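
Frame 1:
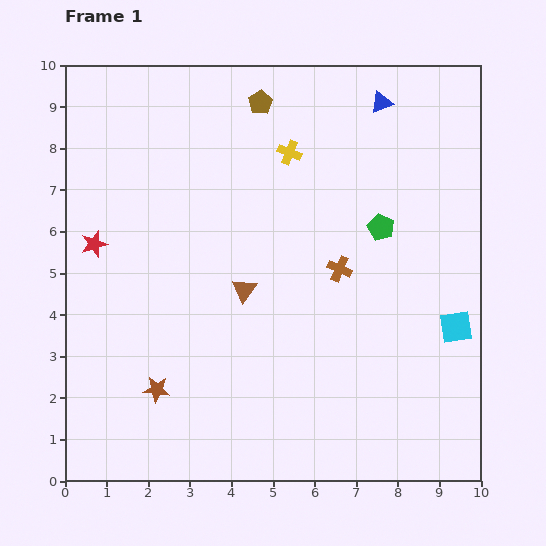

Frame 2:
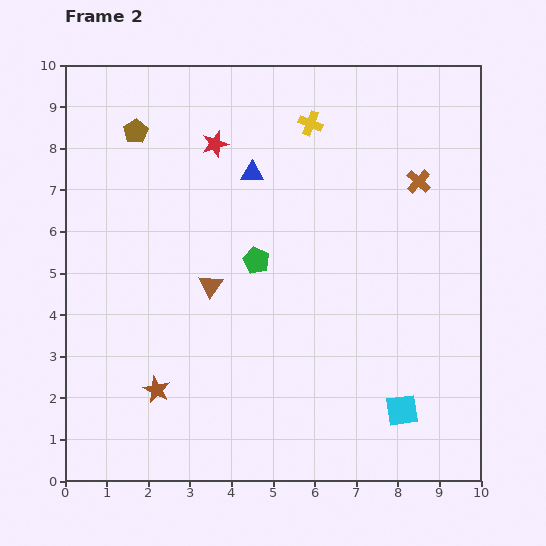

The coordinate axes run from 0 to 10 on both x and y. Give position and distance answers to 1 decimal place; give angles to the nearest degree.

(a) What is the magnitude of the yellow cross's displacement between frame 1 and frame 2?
0.9

The yellow cross moved from (5.4, 7.9) to (5.9, 8.6), a distance of √(0.5² + 0.7²) ≈ 0.9.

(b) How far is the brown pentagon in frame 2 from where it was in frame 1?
3.1

The brown pentagon moved from (4.7, 9.1) to (1.7, 8.4), a distance of √(3.0² + 0.7²) ≈ 3.1.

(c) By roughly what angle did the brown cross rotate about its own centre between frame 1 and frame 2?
18° clockwise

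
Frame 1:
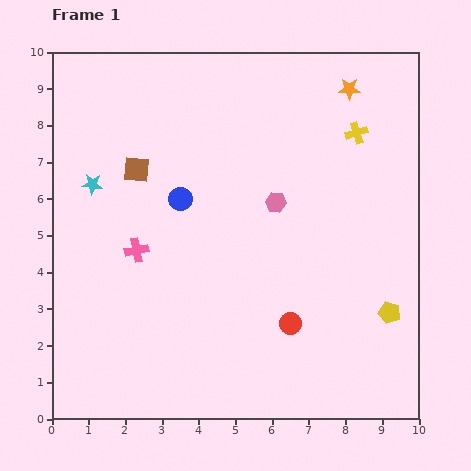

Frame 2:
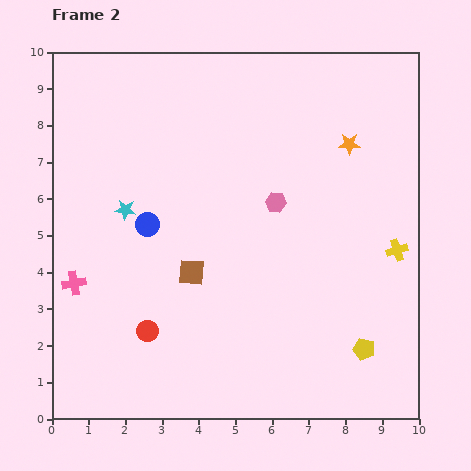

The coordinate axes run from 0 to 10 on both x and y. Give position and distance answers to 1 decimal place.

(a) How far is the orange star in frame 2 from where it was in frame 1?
1.5

The orange star moved from (8.1, 9.0) to (8.1, 7.5), a distance of √(0.0² + 1.5²) ≈ 1.5.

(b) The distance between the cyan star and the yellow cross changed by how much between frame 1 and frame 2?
+0.2

Distance in frame 1: 7.3. Distance in frame 2: 7.5.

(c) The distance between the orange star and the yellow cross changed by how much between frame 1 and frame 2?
+2.0

Distance in frame 1: 1.2. Distance in frame 2: 3.2.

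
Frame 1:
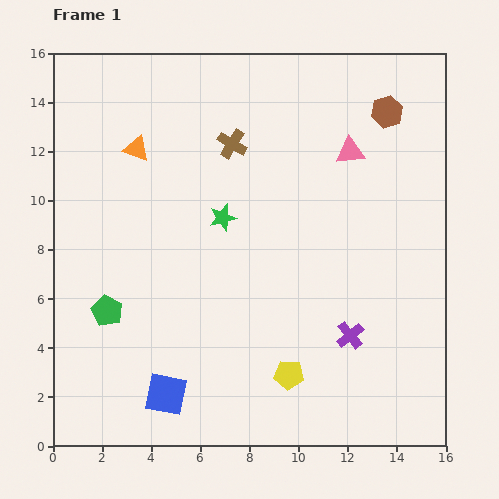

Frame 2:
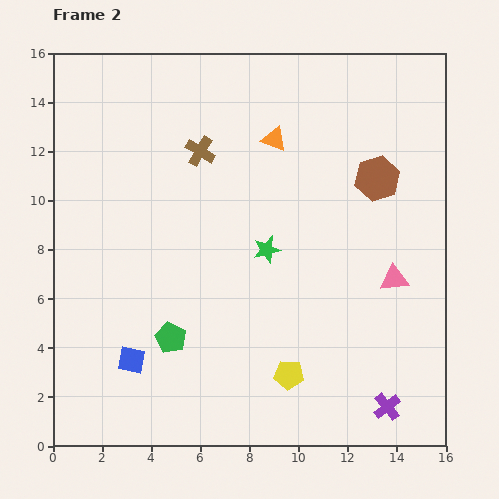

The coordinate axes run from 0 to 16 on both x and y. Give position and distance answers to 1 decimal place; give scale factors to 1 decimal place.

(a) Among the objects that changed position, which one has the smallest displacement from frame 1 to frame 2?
the brown cross

(moved 1.3)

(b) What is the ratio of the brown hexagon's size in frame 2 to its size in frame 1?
1.4×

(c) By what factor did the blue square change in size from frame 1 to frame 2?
0.6×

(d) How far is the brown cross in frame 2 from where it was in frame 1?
1.3

The brown cross moved from (7.3, 12.3) to (6.0, 12.0), a distance of √(1.3² + 0.3²) ≈ 1.3.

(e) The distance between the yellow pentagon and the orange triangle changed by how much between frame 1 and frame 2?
-1.5

Distance in frame 1: 11.1. Distance in frame 2: 9.6.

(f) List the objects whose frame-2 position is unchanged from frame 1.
the yellow pentagon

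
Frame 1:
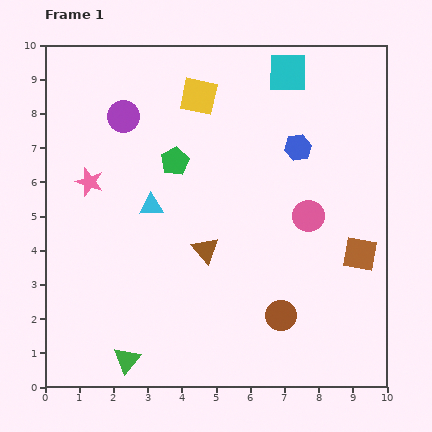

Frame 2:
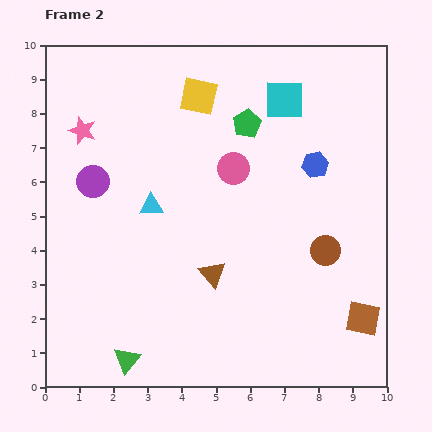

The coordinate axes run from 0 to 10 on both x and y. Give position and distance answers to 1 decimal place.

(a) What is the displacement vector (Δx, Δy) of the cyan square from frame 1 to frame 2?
(-0.1, -0.8)

The cyan square was at (7.1, 9.2) in frame 1 and (7.0, 8.4) in frame 2.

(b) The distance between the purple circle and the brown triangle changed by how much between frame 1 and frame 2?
-0.2

Distance in frame 1: 4.6. Distance in frame 2: 4.4.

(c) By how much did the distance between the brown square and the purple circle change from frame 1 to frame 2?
+0.9

Distance in frame 1: 8.0. Distance in frame 2: 8.9.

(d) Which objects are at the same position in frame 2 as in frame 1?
the cyan triangle, the green triangle, the yellow square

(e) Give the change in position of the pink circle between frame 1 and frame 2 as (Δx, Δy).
(-2.2, 1.4)

The pink circle was at (7.7, 5.0) in frame 1 and (5.5, 6.4) in frame 2.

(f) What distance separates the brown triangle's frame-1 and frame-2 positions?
0.7

The brown triangle moved from (4.7, 4.0) to (4.9, 3.3), a distance of √(0.2² + 0.7²) ≈ 0.7.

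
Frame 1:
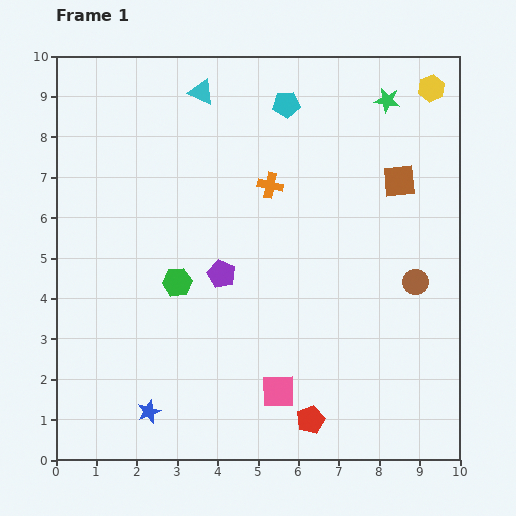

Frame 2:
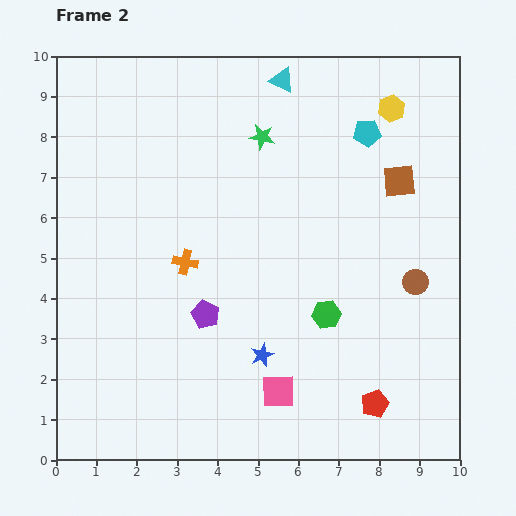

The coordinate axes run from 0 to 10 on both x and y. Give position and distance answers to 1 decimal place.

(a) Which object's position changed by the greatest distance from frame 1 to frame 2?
the green hexagon

(moved 3.8; next 3.2)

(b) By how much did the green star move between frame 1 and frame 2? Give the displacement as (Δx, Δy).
(-3.1, -0.9)

The green star was at (8.2, 8.9) in frame 1 and (5.1, 8.0) in frame 2.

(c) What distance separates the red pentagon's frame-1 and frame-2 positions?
1.6

The red pentagon moved from (6.3, 1.0) to (7.9, 1.4), a distance of √(1.6² + 0.4²) ≈ 1.6.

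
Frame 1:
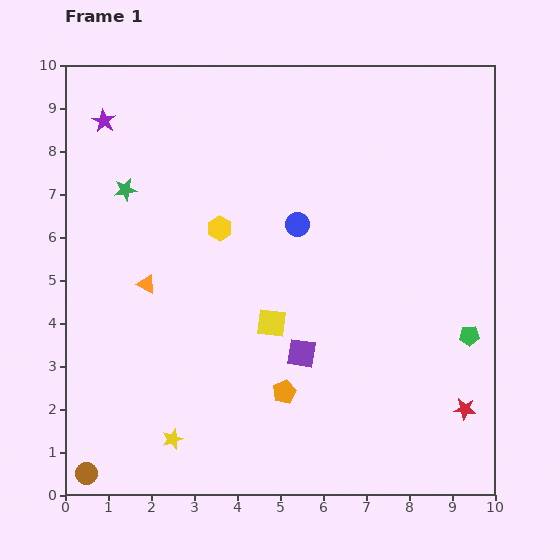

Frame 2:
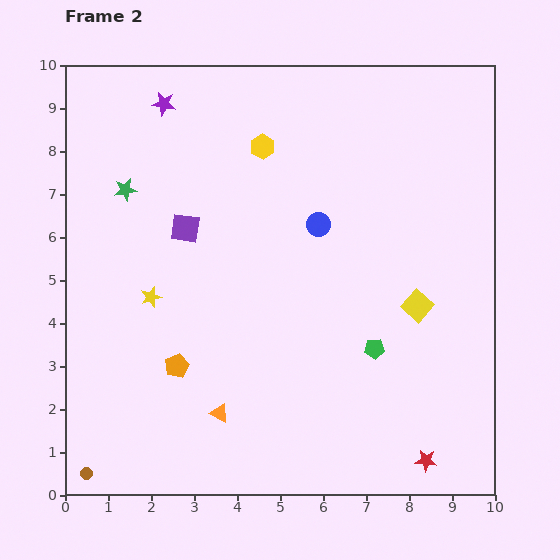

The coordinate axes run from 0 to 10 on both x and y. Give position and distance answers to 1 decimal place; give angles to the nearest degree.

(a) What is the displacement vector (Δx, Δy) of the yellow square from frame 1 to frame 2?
(3.4, 0.4)

The yellow square was at (4.8, 4.0) in frame 1 and (8.2, 4.4) in frame 2.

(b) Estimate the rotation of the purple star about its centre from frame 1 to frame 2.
20° counter-clockwise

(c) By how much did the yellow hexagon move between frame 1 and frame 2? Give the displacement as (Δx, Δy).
(1.0, 1.9)

The yellow hexagon was at (3.6, 6.2) in frame 1 and (4.6, 8.1) in frame 2.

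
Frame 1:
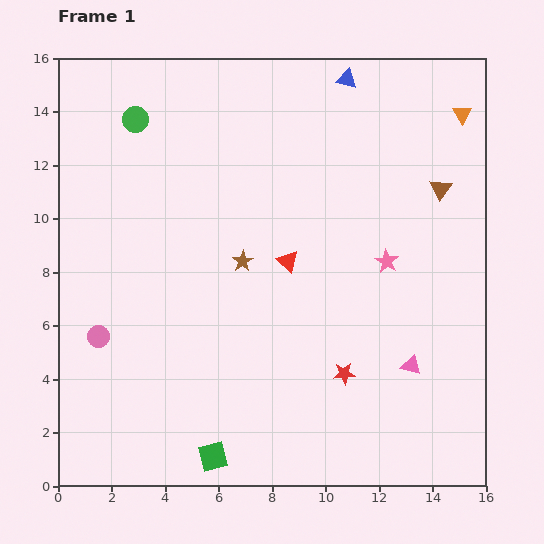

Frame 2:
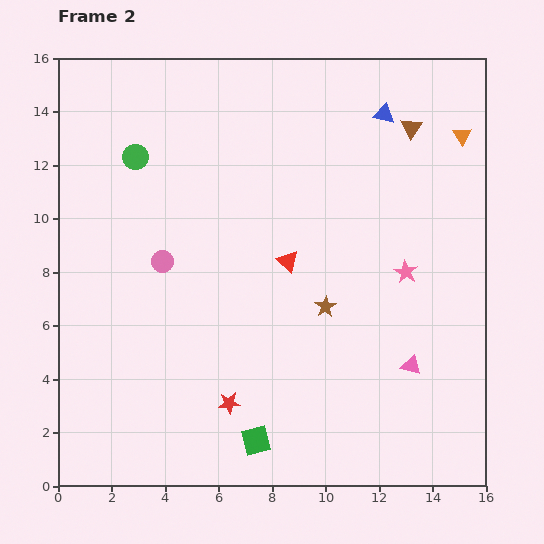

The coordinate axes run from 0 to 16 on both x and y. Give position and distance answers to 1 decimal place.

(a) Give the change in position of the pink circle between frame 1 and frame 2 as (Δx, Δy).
(2.4, 2.8)

The pink circle was at (1.5, 5.6) in frame 1 and (3.9, 8.4) in frame 2.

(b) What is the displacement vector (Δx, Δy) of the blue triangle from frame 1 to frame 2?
(1.4, -1.3)

The blue triangle was at (10.8, 15.2) in frame 1 and (12.2, 13.9) in frame 2.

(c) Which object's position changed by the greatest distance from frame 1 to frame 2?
the red star

(moved 4.4; next 3.7)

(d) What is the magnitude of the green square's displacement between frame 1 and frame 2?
1.7

The green square moved from (5.8, 1.1) to (7.4, 1.7), a distance of √(1.6² + 0.6²) ≈ 1.7.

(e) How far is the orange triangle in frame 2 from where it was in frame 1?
0.8

The orange triangle moved from (15.1, 13.9) to (15.1, 13.1), a distance of √(0.0² + 0.8²) ≈ 0.8.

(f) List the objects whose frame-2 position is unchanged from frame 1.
the pink triangle, the red triangle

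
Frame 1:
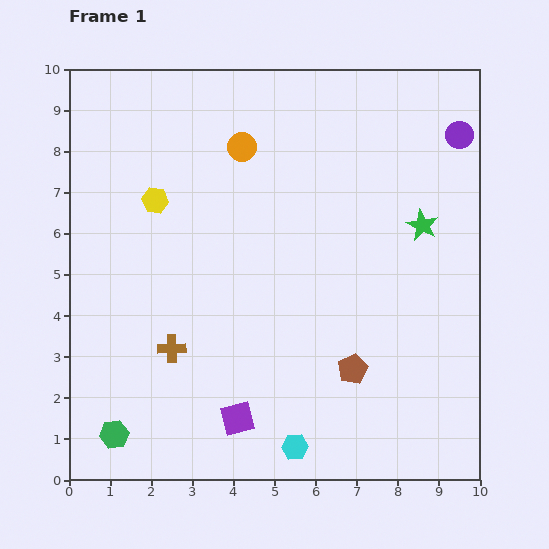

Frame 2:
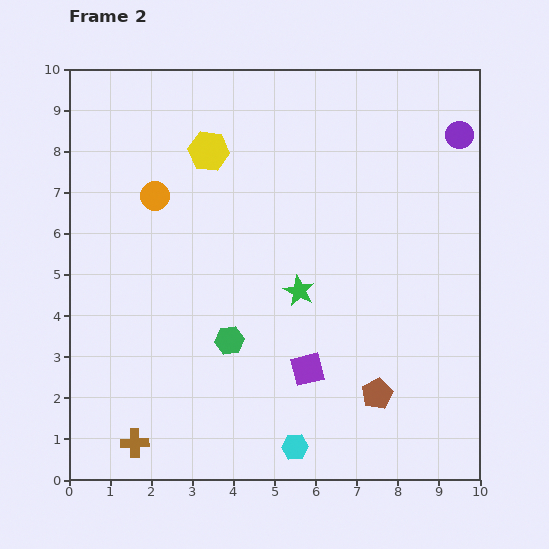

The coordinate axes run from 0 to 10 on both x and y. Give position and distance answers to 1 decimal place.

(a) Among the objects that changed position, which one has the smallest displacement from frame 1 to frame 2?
the brown pentagon

(moved 0.8)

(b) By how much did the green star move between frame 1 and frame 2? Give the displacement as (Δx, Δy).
(-3.0, -1.6)

The green star was at (8.6, 6.2) in frame 1 and (5.6, 4.6) in frame 2.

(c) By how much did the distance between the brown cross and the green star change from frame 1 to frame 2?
-1.4

Distance in frame 1: 6.8. Distance in frame 2: 5.4.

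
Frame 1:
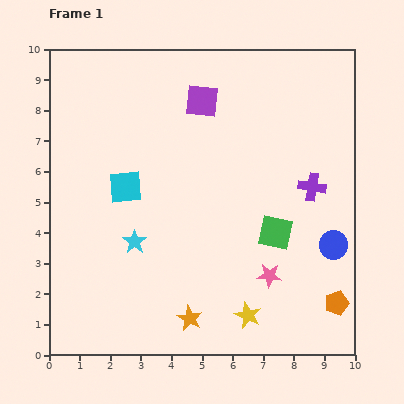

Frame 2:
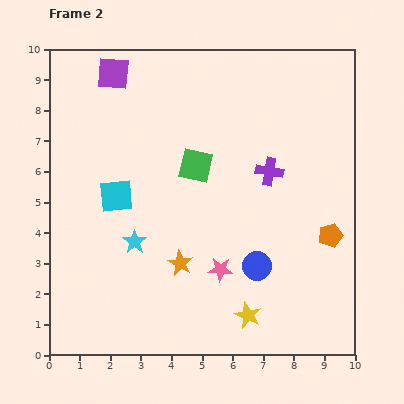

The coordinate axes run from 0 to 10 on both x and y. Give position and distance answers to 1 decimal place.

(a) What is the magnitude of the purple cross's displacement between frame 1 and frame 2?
1.5

The purple cross moved from (8.6, 5.5) to (7.2, 6.0), a distance of √(1.4² + 0.5²) ≈ 1.5.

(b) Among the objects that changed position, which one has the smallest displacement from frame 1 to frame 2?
the cyan square

(moved 0.4)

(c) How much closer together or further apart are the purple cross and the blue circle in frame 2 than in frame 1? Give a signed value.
+1.1

Distance in frame 1: 2.0. Distance in frame 2: 3.1.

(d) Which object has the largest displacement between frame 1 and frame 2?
the green square

(moved 3.4; next 3.0)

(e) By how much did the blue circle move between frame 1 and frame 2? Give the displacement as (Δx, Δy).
(-2.5, -0.7)

The blue circle was at (9.3, 3.6) in frame 1 and (6.8, 2.9) in frame 2.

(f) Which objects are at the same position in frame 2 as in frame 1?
the cyan star, the yellow star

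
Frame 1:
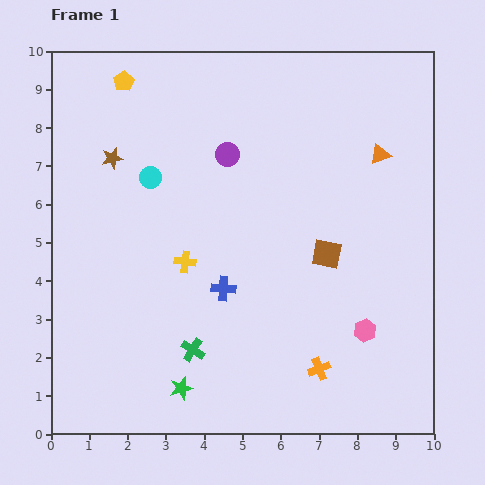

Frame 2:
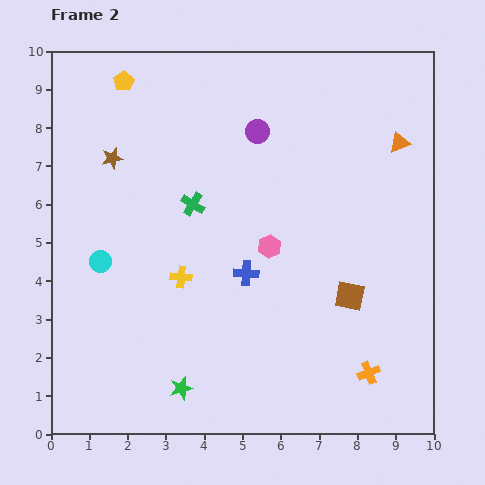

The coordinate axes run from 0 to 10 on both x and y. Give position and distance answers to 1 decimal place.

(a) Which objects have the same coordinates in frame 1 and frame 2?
the brown star, the green star, the yellow pentagon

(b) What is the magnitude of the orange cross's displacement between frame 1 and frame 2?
1.3

The orange cross moved from (7.0, 1.7) to (8.3, 1.6), a distance of √(1.3² + 0.1²) ≈ 1.3.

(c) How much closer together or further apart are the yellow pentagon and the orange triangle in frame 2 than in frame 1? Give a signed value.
+0.4

Distance in frame 1: 7.0. Distance in frame 2: 7.4.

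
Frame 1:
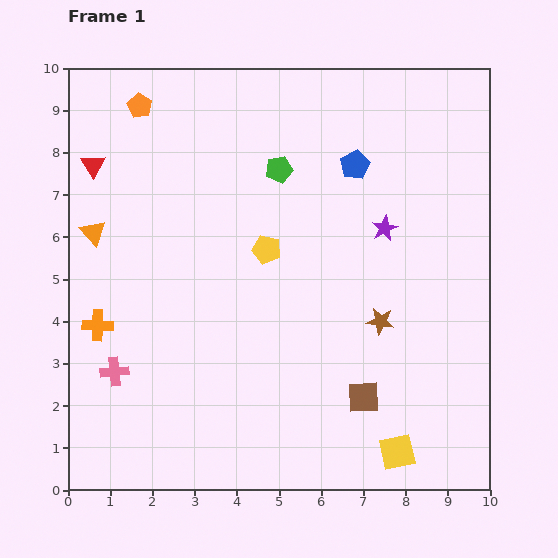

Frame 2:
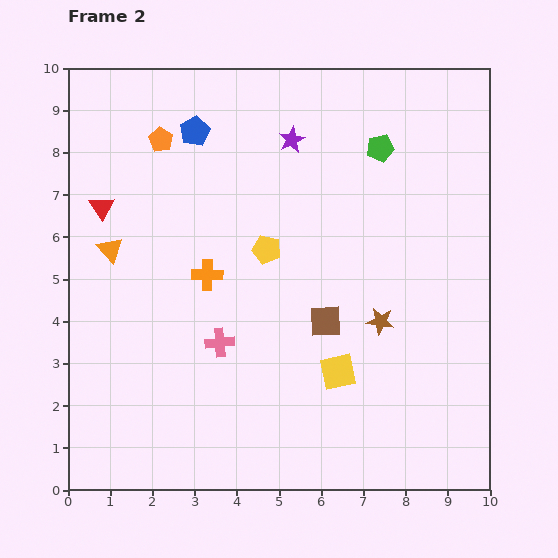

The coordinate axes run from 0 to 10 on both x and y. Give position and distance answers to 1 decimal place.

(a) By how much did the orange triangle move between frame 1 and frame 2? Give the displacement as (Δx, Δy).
(0.4, -0.4)

The orange triangle was at (0.6, 6.1) in frame 1 and (1.0, 5.7) in frame 2.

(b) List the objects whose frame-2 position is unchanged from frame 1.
the brown star, the yellow pentagon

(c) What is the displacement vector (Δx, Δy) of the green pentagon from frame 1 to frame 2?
(2.4, 0.5)

The green pentagon was at (5.0, 7.6) in frame 1 and (7.4, 8.1) in frame 2.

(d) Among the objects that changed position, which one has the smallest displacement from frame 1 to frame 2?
the orange triangle

(moved 0.6)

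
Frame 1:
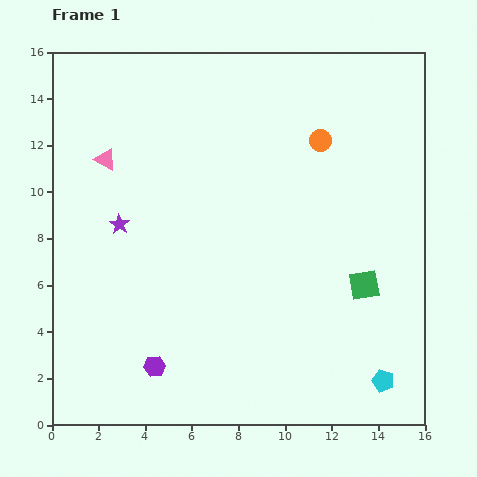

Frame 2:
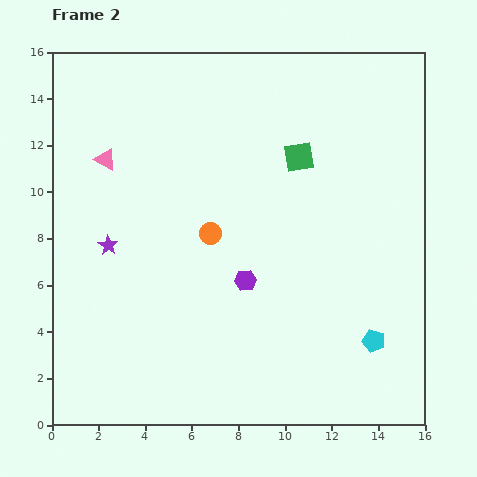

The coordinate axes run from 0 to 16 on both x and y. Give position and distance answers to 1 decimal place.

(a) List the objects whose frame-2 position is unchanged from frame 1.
the pink triangle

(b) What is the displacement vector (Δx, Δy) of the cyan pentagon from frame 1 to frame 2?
(-0.4, 1.7)

The cyan pentagon was at (14.2, 1.9) in frame 1 and (13.8, 3.6) in frame 2.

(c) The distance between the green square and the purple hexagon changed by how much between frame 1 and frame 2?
-3.9

Distance in frame 1: 9.7. Distance in frame 2: 5.8.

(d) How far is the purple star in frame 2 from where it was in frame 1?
1.0

The purple star moved from (2.9, 8.6) to (2.4, 7.7), a distance of √(0.5² + 0.9²) ≈ 1.0.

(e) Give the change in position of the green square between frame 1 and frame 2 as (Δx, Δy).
(-2.8, 5.5)

The green square was at (13.4, 6.0) in frame 1 and (10.6, 11.5) in frame 2.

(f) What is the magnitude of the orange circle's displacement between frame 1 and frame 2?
6.2

The orange circle moved from (11.5, 12.2) to (6.8, 8.2), a distance of √(4.7² + 4.0²) ≈ 6.2.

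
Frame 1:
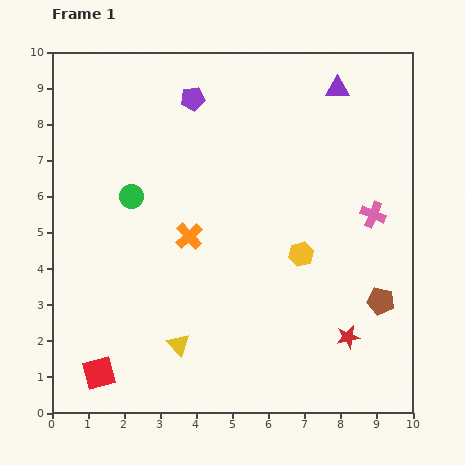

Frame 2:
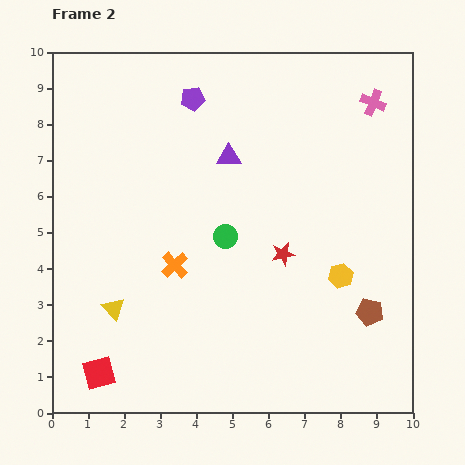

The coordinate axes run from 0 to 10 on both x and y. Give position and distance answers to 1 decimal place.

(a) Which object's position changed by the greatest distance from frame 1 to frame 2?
the purple triangle

(moved 3.6; next 3.1)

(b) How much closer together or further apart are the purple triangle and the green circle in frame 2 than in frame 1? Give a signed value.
-4.2

Distance in frame 1: 6.4. Distance in frame 2: 2.2.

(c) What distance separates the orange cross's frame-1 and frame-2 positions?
0.9

The orange cross moved from (3.8, 4.9) to (3.4, 4.1), a distance of √(0.4² + 0.8²) ≈ 0.9.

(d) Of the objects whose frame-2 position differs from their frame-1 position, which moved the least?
the brown pentagon

(moved 0.4)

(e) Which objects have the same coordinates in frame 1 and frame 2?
the purple pentagon, the red square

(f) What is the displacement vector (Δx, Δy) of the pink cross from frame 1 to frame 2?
(0.0, 3.1)

The pink cross was at (8.9, 5.5) in frame 1 and (8.9, 8.6) in frame 2.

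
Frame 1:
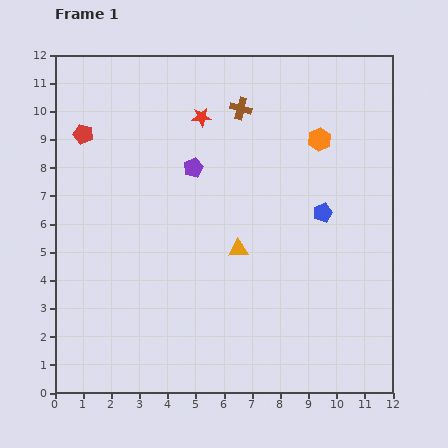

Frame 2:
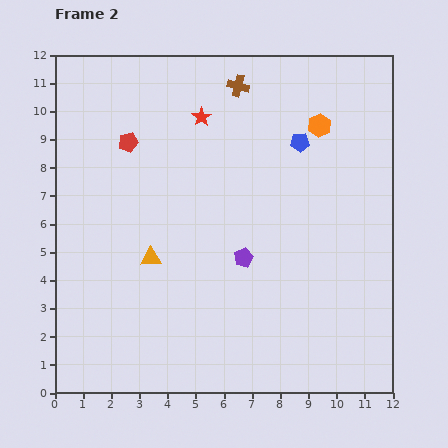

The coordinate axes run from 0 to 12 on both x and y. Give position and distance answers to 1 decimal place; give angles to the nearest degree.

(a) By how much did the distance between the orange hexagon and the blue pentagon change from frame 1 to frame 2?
-1.7

Distance in frame 1: 2.6. Distance in frame 2: 0.9.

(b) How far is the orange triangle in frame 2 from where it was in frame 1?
3.1

The orange triangle moved from (6.5, 5.1) to (3.4, 4.8), a distance of √(3.1² + 0.3²) ≈ 3.1.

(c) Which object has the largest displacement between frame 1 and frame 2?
the purple pentagon

(moved 3.7; next 3.1)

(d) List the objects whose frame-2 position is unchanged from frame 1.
the red star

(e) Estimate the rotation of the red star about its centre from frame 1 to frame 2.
30° counter-clockwise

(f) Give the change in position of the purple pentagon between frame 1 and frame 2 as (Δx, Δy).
(1.8, -3.2)

The purple pentagon was at (4.9, 8.0) in frame 1 and (6.7, 4.8) in frame 2.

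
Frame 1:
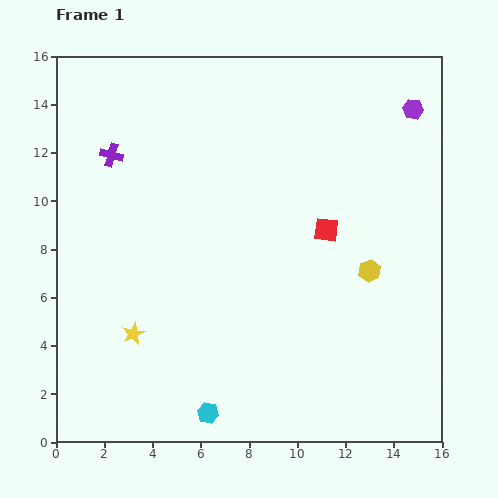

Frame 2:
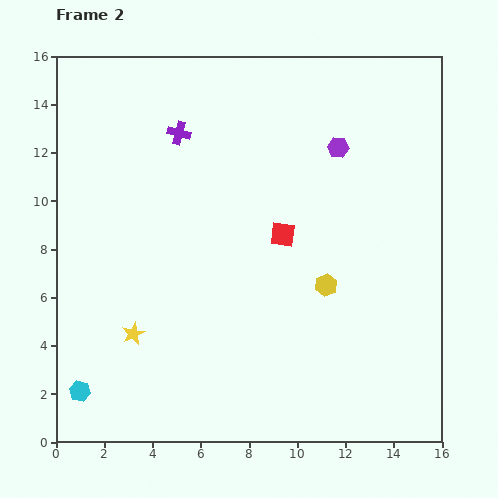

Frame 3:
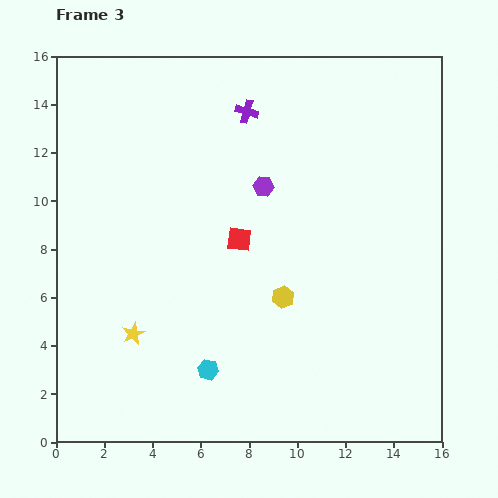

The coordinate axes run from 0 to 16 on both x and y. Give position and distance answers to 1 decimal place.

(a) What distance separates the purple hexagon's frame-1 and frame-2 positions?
3.5

The purple hexagon moved from (14.8, 13.8) to (11.7, 12.2), a distance of √(3.1² + 1.6²) ≈ 3.5.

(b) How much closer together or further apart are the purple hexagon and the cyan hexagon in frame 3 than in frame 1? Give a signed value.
-7.3

Distance in frame 1: 15.2. Distance in frame 3: 7.9.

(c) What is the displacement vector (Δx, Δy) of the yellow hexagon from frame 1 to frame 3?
(-3.6, -1.1)

The yellow hexagon was at (13.0, 7.1) in frame 1 and (9.4, 6.0) in frame 3.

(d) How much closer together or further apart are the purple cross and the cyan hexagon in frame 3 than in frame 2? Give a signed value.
-0.7

Distance in frame 2: 11.5. Distance in frame 3: 10.8.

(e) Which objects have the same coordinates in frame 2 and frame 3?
the yellow star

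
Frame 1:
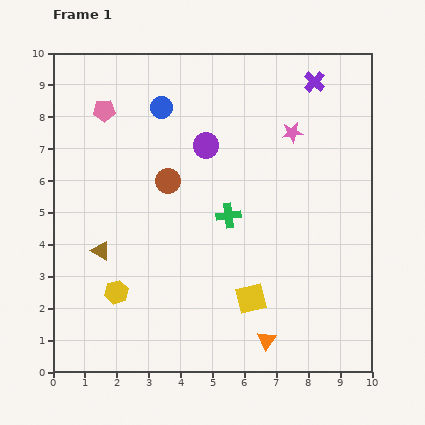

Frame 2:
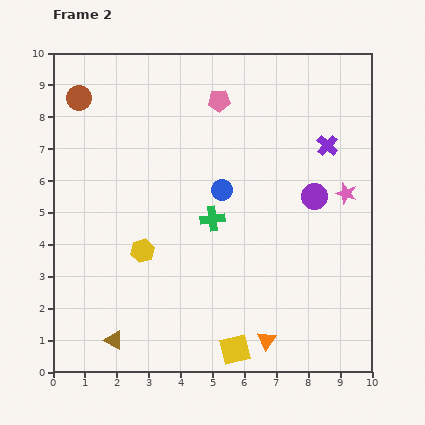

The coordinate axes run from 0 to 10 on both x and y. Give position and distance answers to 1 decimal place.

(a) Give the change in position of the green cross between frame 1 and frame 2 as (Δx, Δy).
(-0.5, -0.1)

The green cross was at (5.5, 4.9) in frame 1 and (5.0, 4.8) in frame 2.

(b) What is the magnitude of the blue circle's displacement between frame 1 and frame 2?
3.2

The blue circle moved from (3.4, 8.3) to (5.3, 5.7), a distance of √(1.9² + 2.6²) ≈ 3.2.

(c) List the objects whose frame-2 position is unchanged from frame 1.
the orange triangle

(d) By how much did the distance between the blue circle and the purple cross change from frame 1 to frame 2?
-1.3

Distance in frame 1: 4.9. Distance in frame 2: 3.6.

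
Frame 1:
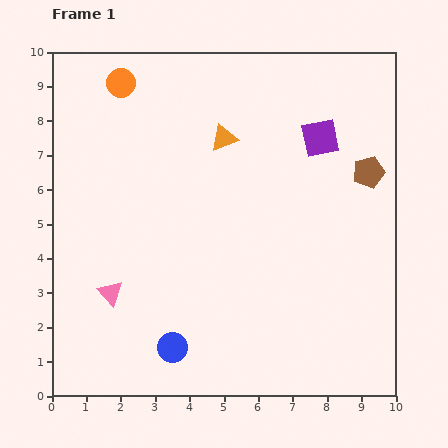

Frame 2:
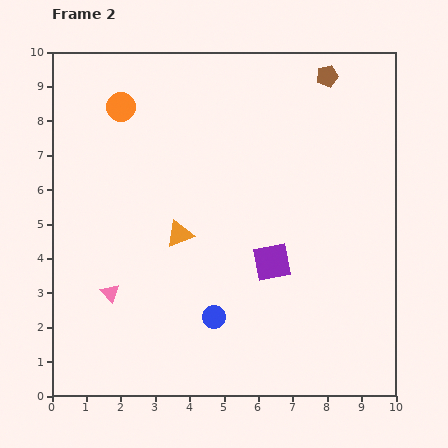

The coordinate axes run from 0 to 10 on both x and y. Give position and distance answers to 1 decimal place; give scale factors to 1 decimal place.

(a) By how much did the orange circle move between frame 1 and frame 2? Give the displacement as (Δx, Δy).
(0.0, -0.7)

The orange circle was at (2.0, 9.1) in frame 1 and (2.0, 8.4) in frame 2.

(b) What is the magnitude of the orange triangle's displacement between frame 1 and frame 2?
3.1

The orange triangle moved from (5.0, 7.5) to (3.7, 4.7), a distance of √(1.3² + 2.8²) ≈ 3.1.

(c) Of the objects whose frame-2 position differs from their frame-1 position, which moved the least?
the orange circle

(moved 0.7)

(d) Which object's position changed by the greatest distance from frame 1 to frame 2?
the purple square

(moved 3.9; next 3.1)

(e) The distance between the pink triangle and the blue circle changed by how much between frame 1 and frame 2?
+0.7

Distance in frame 1: 2.4. Distance in frame 2: 3.1.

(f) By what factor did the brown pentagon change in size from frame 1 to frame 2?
0.7×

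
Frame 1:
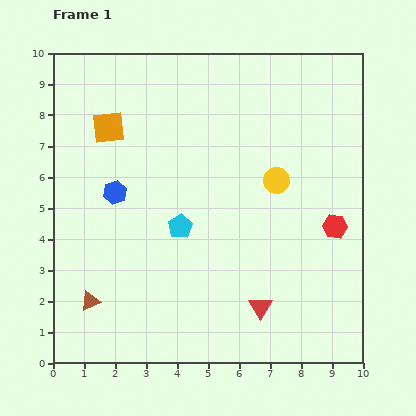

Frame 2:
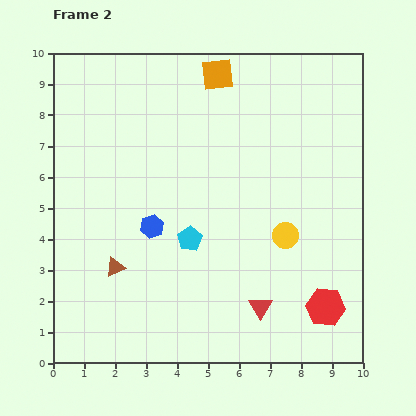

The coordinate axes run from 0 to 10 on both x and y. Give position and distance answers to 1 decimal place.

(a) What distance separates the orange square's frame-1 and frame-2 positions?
3.9

The orange square moved from (1.8, 7.6) to (5.3, 9.3), a distance of √(3.5² + 1.7²) ≈ 3.9.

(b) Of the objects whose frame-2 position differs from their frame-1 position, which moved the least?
the cyan pentagon

(moved 0.5)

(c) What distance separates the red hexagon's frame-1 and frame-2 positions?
2.6

The red hexagon moved from (9.1, 4.4) to (8.8, 1.8), a distance of √(0.3² + 2.6²) ≈ 2.6.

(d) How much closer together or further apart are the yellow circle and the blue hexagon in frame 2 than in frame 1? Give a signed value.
-0.9

Distance in frame 1: 5.2. Distance in frame 2: 4.3.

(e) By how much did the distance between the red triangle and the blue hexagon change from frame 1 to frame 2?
-1.6

Distance in frame 1: 6.0. Distance in frame 2: 4.4.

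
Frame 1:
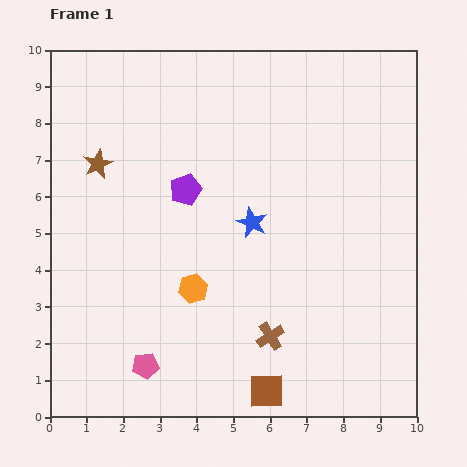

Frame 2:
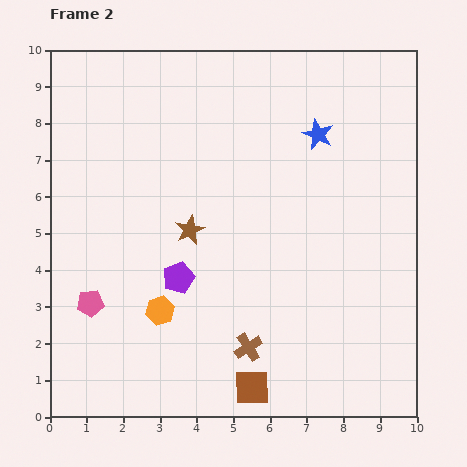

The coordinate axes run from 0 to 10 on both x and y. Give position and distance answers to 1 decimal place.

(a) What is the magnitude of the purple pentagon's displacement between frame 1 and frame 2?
2.4

The purple pentagon moved from (3.7, 6.2) to (3.5, 3.8), a distance of √(0.2² + 2.4²) ≈ 2.4.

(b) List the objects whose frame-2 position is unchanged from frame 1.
none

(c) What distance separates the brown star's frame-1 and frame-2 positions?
3.1

The brown star moved from (1.3, 6.9) to (3.8, 5.1), a distance of √(2.5² + 1.8²) ≈ 3.1.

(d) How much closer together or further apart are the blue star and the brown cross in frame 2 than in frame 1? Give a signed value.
+3.0

Distance in frame 1: 3.1. Distance in frame 2: 6.1.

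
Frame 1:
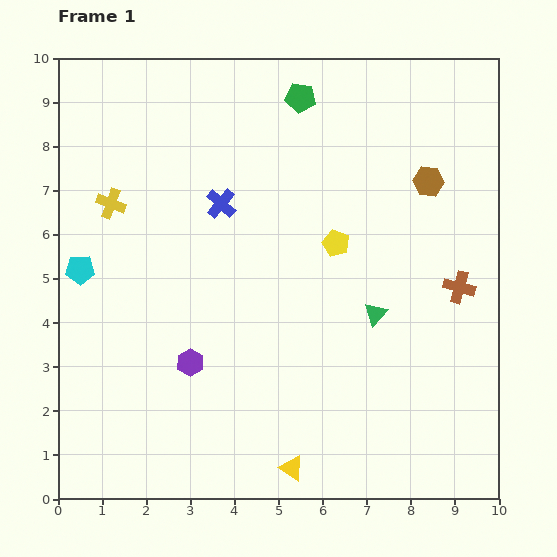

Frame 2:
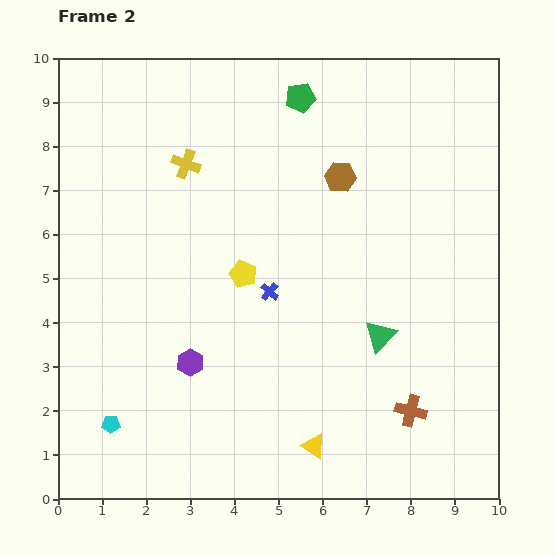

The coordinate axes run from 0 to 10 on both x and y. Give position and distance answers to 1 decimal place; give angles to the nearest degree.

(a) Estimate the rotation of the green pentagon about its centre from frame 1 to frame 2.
18° counter-clockwise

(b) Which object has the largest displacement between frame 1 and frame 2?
the cyan pentagon

(moved 3.6; next 3.0)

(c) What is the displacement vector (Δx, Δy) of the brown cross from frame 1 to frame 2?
(-1.1, -2.8)

The brown cross was at (9.1, 4.8) in frame 1 and (8.0, 2.0) in frame 2.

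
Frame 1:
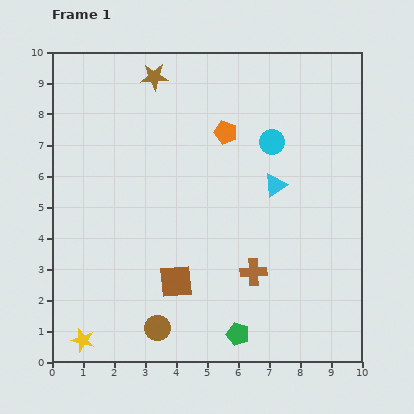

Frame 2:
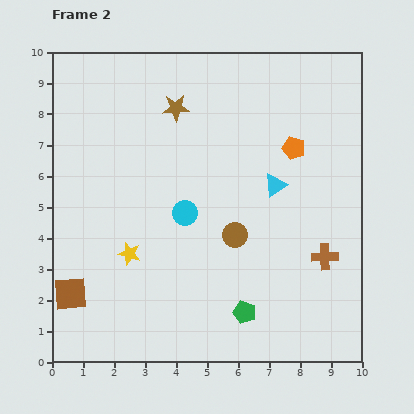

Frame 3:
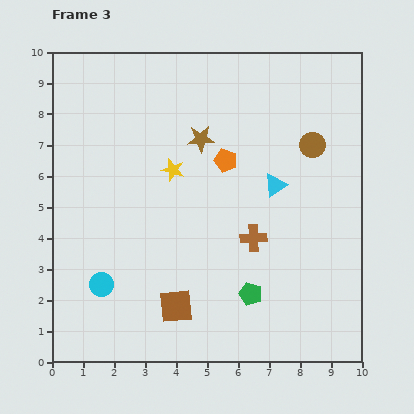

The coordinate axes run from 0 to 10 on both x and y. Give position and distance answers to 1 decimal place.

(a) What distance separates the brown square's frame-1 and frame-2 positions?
3.4

The brown square moved from (4.0, 2.6) to (0.6, 2.2), a distance of √(3.4² + 0.4²) ≈ 3.4.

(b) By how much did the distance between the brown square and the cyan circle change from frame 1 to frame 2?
-1.0

Distance in frame 1: 5.5. Distance in frame 2: 4.5.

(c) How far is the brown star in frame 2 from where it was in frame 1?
1.2

The brown star moved from (3.3, 9.2) to (4.0, 8.2), a distance of √(0.7² + 1.0²) ≈ 1.2.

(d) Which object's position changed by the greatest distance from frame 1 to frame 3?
the brown circle

(moved 7.7; next 7.2)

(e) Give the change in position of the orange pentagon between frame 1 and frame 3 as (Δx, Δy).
(0.0, -0.9)

The orange pentagon was at (5.6, 7.4) in frame 1 and (5.6, 6.5) in frame 3.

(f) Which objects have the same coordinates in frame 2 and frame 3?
the cyan triangle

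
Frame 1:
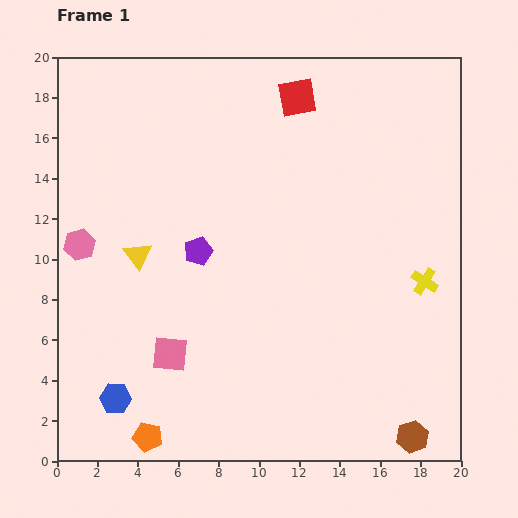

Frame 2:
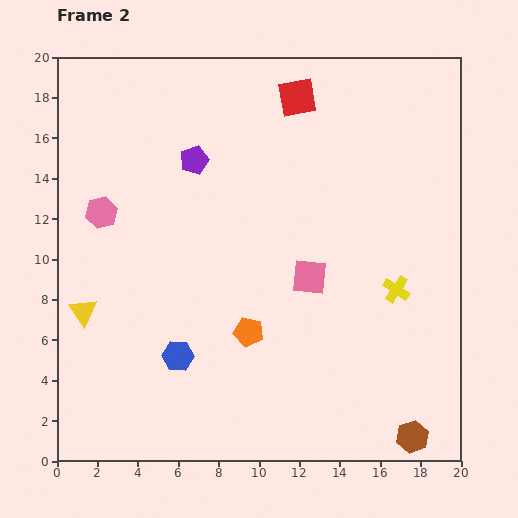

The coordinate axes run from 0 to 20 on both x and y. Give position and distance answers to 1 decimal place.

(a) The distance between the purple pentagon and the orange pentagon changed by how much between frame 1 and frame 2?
-0.6

Distance in frame 1: 9.5. Distance in frame 2: 8.9.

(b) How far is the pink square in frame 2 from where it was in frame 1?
7.9

The pink square moved from (5.6, 5.3) to (12.5, 9.1), a distance of √(6.9² + 3.8²) ≈ 7.9.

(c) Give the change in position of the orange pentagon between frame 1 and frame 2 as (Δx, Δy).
(5.0, 5.2)

The orange pentagon was at (4.5, 1.2) in frame 1 and (9.5, 6.4) in frame 2.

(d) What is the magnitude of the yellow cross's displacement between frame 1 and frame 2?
1.5

The yellow cross moved from (18.2, 8.9) to (16.8, 8.5), a distance of √(1.4² + 0.4²) ≈ 1.5.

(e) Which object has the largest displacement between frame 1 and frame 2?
the pink square

(moved 7.9; next 7.2)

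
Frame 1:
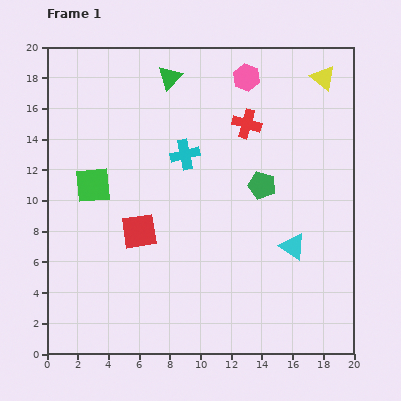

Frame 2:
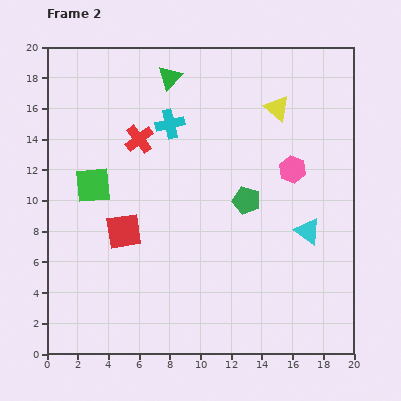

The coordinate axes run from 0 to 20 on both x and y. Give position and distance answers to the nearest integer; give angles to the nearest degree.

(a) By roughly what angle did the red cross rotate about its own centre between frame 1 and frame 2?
37° clockwise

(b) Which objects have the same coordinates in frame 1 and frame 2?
the green triangle, the green square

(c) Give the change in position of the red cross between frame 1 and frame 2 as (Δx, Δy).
(-7, -1)

The red cross was at (13, 15) in frame 1 and (6, 14) in frame 2.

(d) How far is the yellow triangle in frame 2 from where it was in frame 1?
4

The yellow triangle moved from (18, 18) to (15, 16), a distance of √(3² + 2²) ≈ 4.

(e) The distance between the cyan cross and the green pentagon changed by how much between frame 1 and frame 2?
+2

Distance in frame 1: 5. Distance in frame 2: 7.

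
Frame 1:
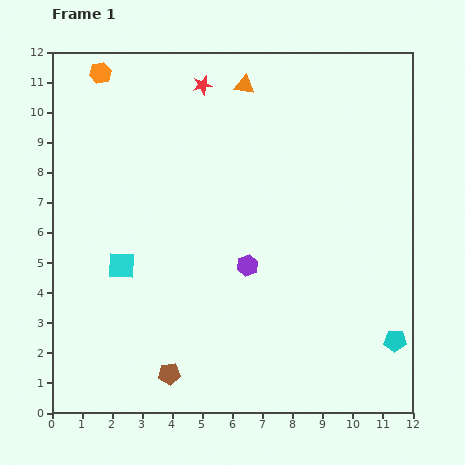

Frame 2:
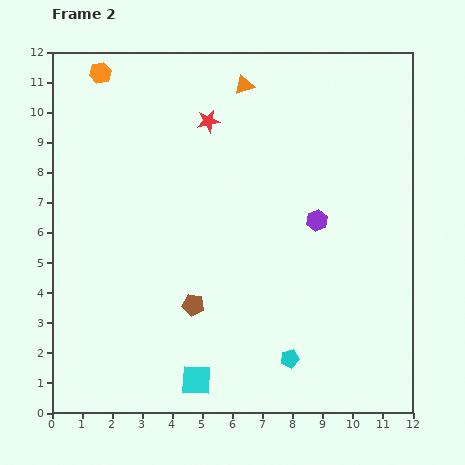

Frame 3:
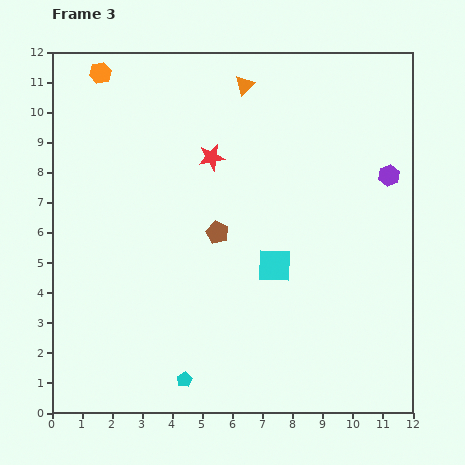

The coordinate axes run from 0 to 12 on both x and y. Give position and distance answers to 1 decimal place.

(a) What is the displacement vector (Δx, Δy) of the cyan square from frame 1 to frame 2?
(2.5, -3.8)

The cyan square was at (2.3, 4.9) in frame 1 and (4.8, 1.1) in frame 2.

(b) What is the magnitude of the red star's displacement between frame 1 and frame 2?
1.2

The red star moved from (5.0, 10.9) to (5.2, 9.7), a distance of √(0.2² + 1.2²) ≈ 1.2.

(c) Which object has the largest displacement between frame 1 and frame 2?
the cyan square

(moved 4.5; next 3.6)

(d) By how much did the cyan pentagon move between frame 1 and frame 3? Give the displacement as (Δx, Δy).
(-7.0, -1.3)

The cyan pentagon was at (11.4, 2.4) in frame 1 and (4.4, 1.1) in frame 3.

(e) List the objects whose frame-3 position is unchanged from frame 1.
the orange triangle, the orange hexagon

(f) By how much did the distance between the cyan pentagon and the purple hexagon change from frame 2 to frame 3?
+4.9

Distance in frame 2: 4.7. Distance in frame 3: 9.6.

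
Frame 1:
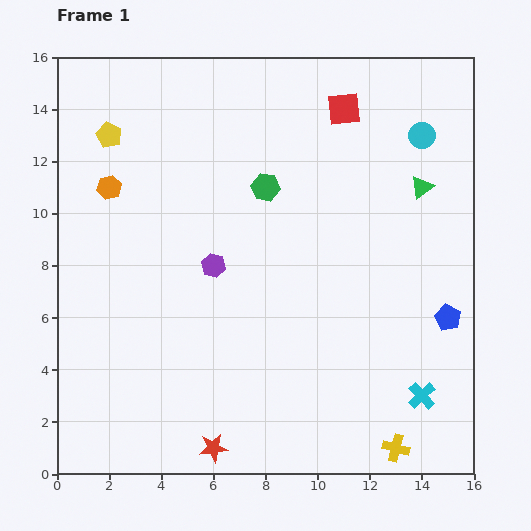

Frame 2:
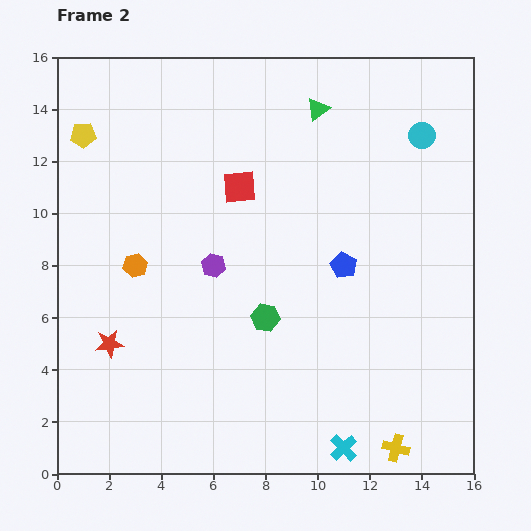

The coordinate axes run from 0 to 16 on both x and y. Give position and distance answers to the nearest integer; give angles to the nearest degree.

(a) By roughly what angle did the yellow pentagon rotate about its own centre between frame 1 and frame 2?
28° counter-clockwise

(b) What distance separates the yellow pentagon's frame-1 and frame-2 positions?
1

The yellow pentagon moved from (2, 13) to (1, 13), a distance of √(1² + 0²) ≈ 1.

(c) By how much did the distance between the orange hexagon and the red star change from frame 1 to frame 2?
-8

Distance in frame 1: 11. Distance in frame 2: 3.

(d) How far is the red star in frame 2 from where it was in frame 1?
6

The red star moved from (6, 1) to (2, 5), a distance of √(4² + 4²) ≈ 6.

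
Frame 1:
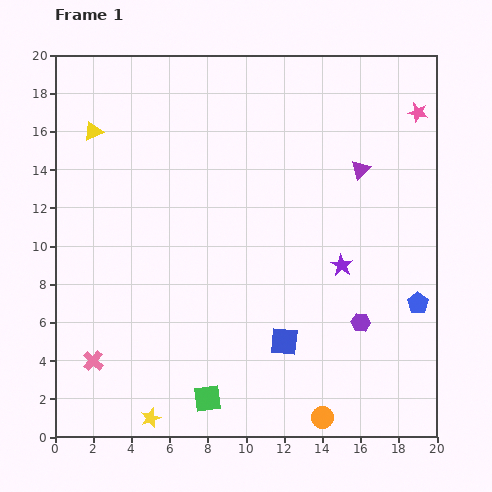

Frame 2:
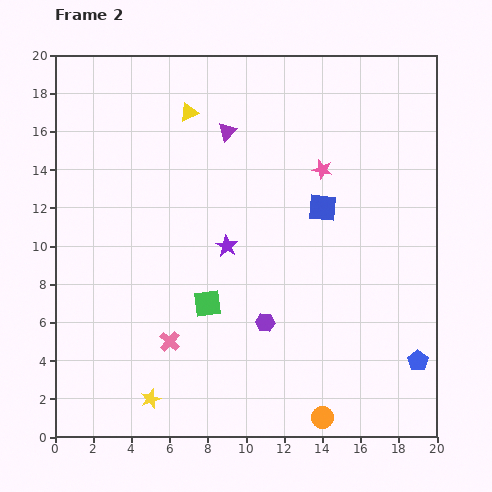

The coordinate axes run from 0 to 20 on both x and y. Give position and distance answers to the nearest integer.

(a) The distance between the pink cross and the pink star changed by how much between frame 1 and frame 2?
-9

Distance in frame 1: 21. Distance in frame 2: 12.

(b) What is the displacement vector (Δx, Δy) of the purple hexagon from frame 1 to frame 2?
(-5, 0)

The purple hexagon was at (16, 6) in frame 1 and (11, 6) in frame 2.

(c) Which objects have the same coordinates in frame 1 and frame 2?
the orange circle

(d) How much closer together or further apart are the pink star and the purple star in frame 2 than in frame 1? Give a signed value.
-3

Distance in frame 1: 9. Distance in frame 2: 6.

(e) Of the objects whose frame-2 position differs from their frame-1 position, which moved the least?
the yellow star

(moved 1)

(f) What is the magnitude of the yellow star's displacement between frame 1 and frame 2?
1

The yellow star moved from (5, 1) to (5, 2), a distance of √(0² + 1²) ≈ 1.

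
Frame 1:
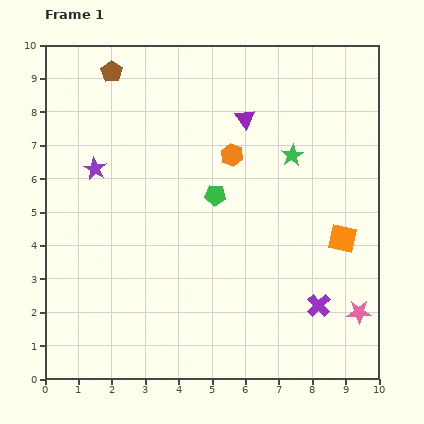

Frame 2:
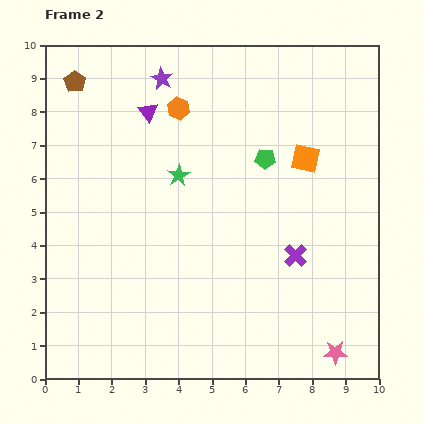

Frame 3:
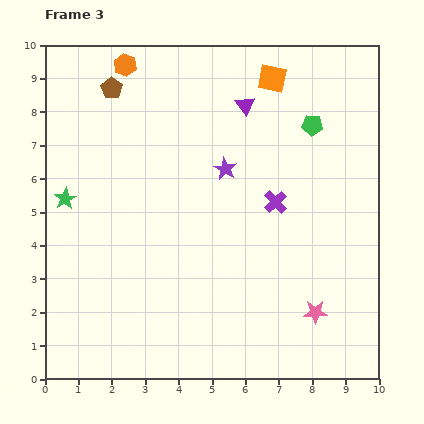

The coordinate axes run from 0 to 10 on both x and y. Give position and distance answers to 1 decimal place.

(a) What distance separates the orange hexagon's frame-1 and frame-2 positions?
2.1

The orange hexagon moved from (5.6, 6.7) to (4.0, 8.1), a distance of √(1.6² + 1.4²) ≈ 2.1.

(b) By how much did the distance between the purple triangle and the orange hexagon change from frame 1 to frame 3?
+2.6

Distance in frame 1: 1.2. Distance in frame 3: 3.8.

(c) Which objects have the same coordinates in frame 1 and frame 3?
none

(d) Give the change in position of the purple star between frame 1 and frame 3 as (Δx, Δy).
(3.9, 0.0)

The purple star was at (1.5, 6.3) in frame 1 and (5.4, 6.3) in frame 3.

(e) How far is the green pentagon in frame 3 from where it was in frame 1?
3.6

The green pentagon moved from (5.1, 5.5) to (8.0, 7.6), a distance of √(2.9² + 2.1²) ≈ 3.6.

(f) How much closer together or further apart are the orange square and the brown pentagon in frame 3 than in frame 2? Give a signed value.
-2.5

Distance in frame 2: 7.3. Distance in frame 3: 4.8.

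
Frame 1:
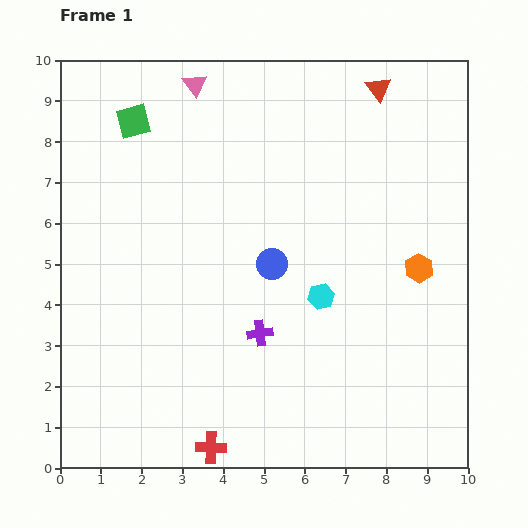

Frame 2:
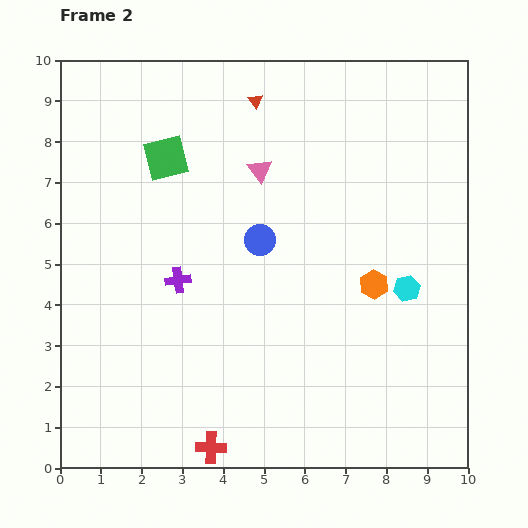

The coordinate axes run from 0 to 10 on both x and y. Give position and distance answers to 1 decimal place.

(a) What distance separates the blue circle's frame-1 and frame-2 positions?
0.7

The blue circle moved from (5.2, 5.0) to (4.9, 5.6), a distance of √(0.3² + 0.6²) ≈ 0.7.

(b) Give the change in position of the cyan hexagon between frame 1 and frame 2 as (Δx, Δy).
(2.1, 0.2)

The cyan hexagon was at (6.4, 4.2) in frame 1 and (8.5, 4.4) in frame 2.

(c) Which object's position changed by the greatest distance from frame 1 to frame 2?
the red triangle

(moved 3.0; next 2.6)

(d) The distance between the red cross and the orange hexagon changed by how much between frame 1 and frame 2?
-1.0

Distance in frame 1: 6.7. Distance in frame 2: 5.7.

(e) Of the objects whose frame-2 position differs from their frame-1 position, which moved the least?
the blue circle

(moved 0.7)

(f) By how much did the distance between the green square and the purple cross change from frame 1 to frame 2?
-3.1

Distance in frame 1: 6.1. Distance in frame 2: 3.0.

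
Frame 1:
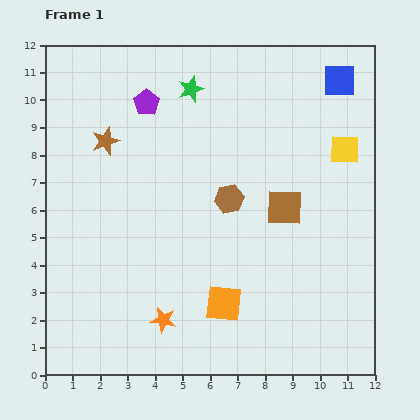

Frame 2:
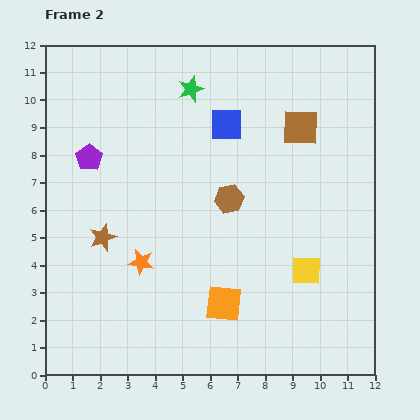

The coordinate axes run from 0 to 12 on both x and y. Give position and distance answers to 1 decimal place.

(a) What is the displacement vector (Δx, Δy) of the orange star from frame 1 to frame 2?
(-0.8, 2.1)

The orange star was at (4.3, 2.0) in frame 1 and (3.5, 4.1) in frame 2.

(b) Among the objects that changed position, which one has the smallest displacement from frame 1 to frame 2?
the orange star

(moved 2.2)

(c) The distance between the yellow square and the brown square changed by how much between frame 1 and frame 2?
+2.2

Distance in frame 1: 3.0. Distance in frame 2: 5.2.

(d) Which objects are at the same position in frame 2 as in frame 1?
the brown hexagon, the green star, the orange square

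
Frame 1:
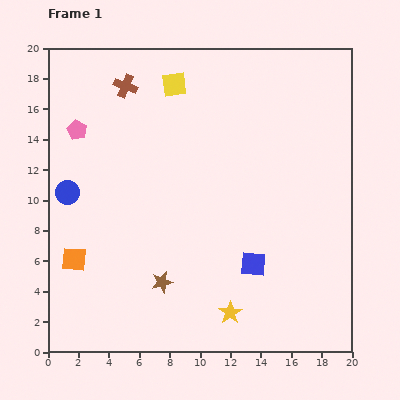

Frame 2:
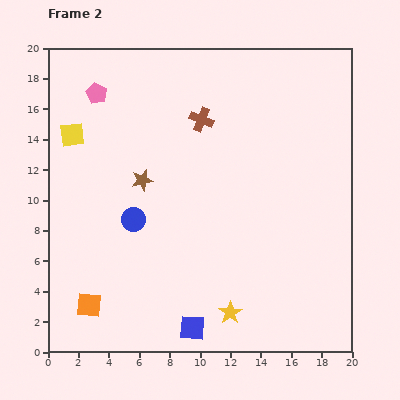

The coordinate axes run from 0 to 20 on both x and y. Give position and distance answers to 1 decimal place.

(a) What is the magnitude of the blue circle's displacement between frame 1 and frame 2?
4.7

The blue circle moved from (1.3, 10.5) to (5.6, 8.7), a distance of √(4.3² + 1.8²) ≈ 4.7.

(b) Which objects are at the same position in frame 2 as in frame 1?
the yellow star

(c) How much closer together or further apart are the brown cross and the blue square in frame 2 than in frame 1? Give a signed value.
-0.7

Distance in frame 1: 14.4. Distance in frame 2: 13.7.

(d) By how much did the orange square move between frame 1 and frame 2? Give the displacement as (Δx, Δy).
(1.0, -3.0)

The orange square was at (1.7, 6.1) in frame 1 and (2.7, 3.1) in frame 2.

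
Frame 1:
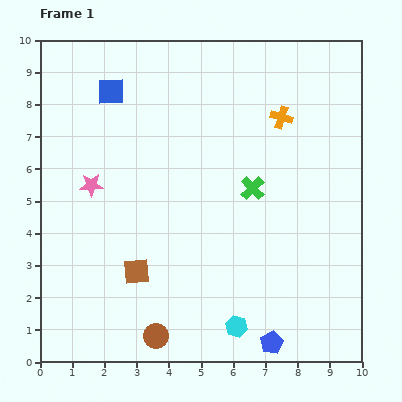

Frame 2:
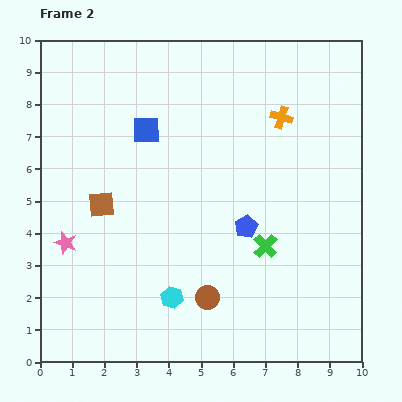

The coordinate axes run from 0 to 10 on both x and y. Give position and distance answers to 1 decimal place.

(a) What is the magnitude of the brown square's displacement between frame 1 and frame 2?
2.4

The brown square moved from (3.0, 2.8) to (1.9, 4.9), a distance of √(1.1² + 2.1²) ≈ 2.4.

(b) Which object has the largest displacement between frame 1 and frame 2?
the blue pentagon

(moved 3.7; next 2.4)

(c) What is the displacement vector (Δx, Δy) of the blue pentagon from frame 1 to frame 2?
(-0.8, 3.6)

The blue pentagon was at (7.2, 0.6) in frame 1 and (6.4, 4.2) in frame 2.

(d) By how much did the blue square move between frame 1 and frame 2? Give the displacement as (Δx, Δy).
(1.1, -1.2)

The blue square was at (2.2, 8.4) in frame 1 and (3.3, 7.2) in frame 2.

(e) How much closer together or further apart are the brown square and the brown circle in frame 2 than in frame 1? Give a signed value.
+2.3

Distance in frame 1: 2.1. Distance in frame 2: 4.4.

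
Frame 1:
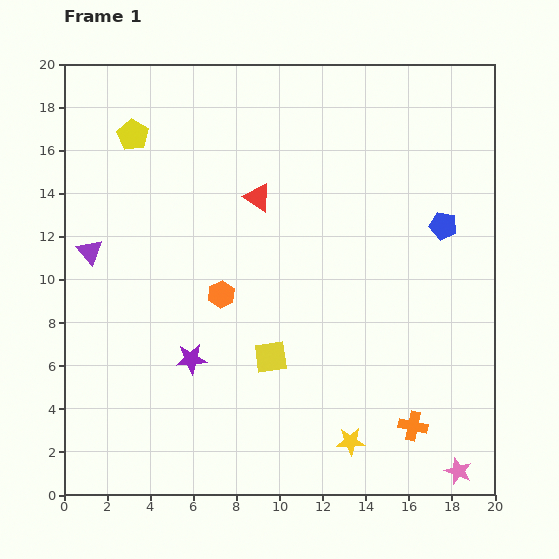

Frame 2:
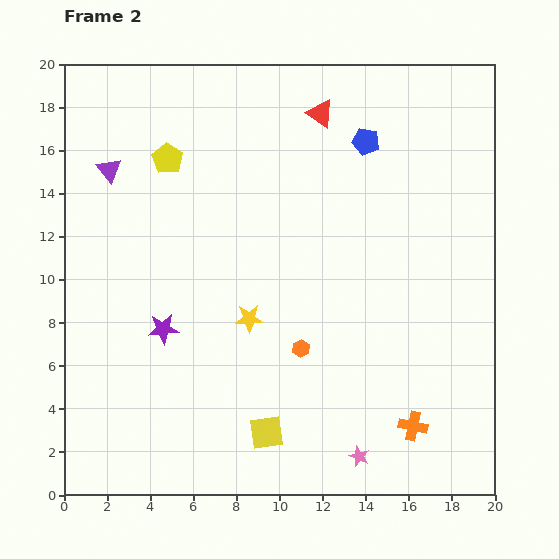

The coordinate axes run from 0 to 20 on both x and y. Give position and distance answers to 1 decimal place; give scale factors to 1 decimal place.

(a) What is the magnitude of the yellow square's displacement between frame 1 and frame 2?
3.5

The yellow square moved from (9.6, 6.4) to (9.4, 2.9), a distance of √(0.2² + 3.5²) ≈ 3.5.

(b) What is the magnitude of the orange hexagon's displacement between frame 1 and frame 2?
4.5

The orange hexagon moved from (7.3, 9.3) to (11.0, 6.8), a distance of √(3.7² + 2.5²) ≈ 4.5.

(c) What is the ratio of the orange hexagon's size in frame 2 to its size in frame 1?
0.7×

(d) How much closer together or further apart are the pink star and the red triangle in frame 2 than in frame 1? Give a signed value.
+0.3

Distance in frame 1: 15.7. Distance in frame 2: 16.0.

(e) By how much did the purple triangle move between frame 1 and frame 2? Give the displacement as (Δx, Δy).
(0.9, 3.8)

The purple triangle was at (1.2, 11.3) in frame 1 and (2.1, 15.1) in frame 2.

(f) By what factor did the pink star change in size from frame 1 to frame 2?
0.8×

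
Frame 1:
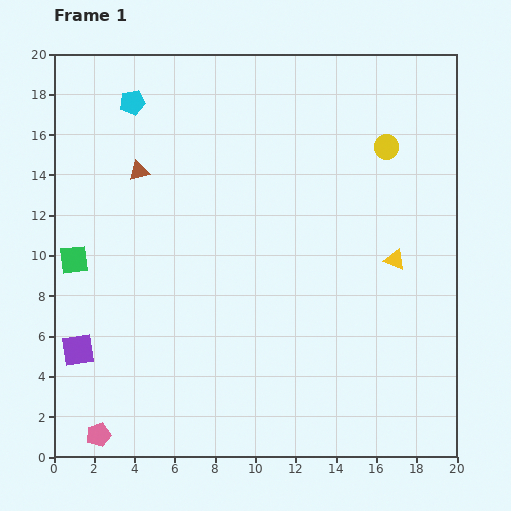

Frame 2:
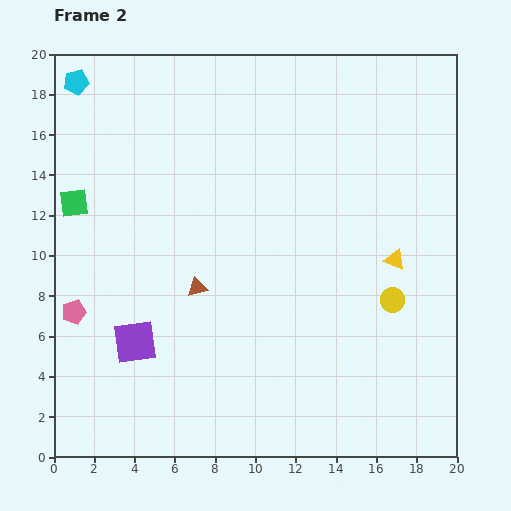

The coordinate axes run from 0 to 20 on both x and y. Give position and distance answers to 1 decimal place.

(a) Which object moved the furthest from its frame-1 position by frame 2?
the yellow circle

(moved 7.6; next 6.5)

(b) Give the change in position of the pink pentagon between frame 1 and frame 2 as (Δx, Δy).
(-1.2, 6.1)

The pink pentagon was at (2.2, 1.1) in frame 1 and (1.0, 7.2) in frame 2.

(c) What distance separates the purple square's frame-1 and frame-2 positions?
2.8

The purple square moved from (1.2, 5.3) to (4.0, 5.7), a distance of √(2.8² + 0.4²) ≈ 2.8.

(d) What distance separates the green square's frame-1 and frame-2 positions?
2.8

The green square moved from (1.0, 9.8) to (1.0, 12.6), a distance of √(0.0² + 2.8²) ≈ 2.8.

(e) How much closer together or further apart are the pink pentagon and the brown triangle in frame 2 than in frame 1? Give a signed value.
-7.1

Distance in frame 1: 13.3. Distance in frame 2: 6.2.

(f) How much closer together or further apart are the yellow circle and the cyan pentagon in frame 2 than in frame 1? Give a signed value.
+6.3

Distance in frame 1: 12.8. Distance in frame 2: 19.1.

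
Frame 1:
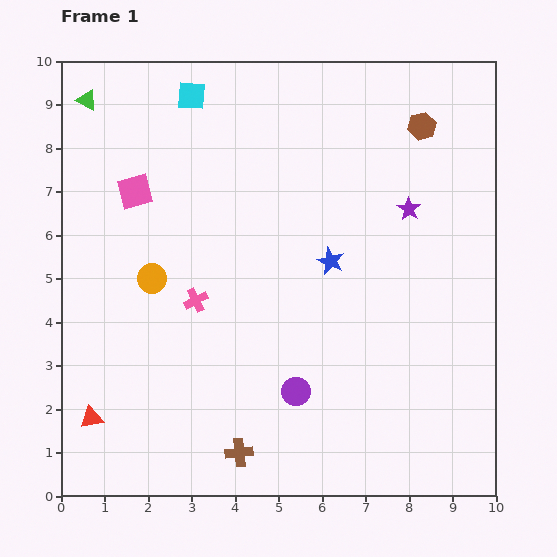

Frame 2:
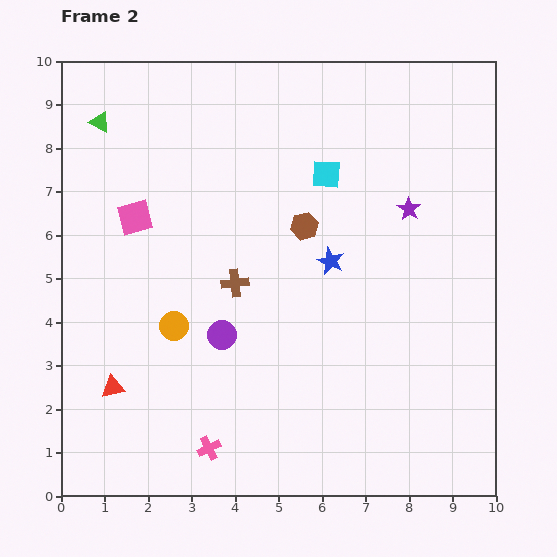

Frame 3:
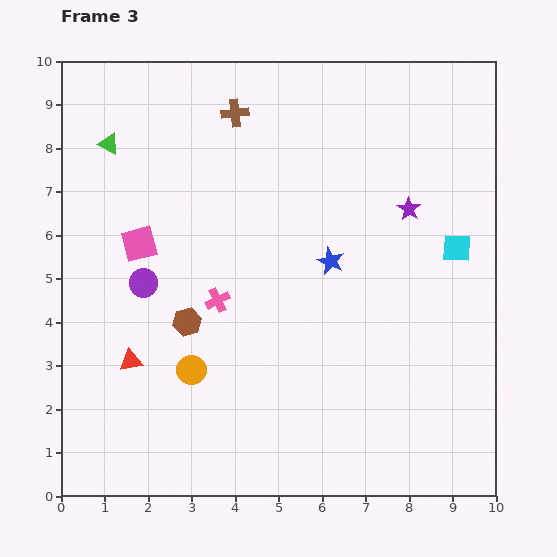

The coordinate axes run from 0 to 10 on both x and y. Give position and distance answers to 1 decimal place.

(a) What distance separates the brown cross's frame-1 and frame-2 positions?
3.9

The brown cross moved from (4.1, 1.0) to (4.0, 4.9), a distance of √(0.1² + 3.9²) ≈ 3.9.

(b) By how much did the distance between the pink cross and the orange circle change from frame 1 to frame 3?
+0.6

Distance in frame 1: 1.1. Distance in frame 3: 1.7.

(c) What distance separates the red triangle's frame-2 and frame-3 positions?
0.7

The red triangle moved from (1.2, 2.5) to (1.6, 3.1), a distance of √(0.4² + 0.6²) ≈ 0.7.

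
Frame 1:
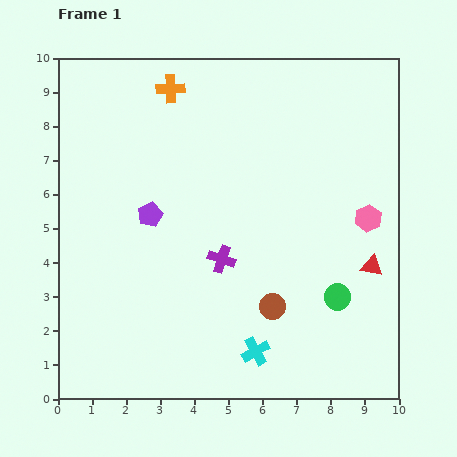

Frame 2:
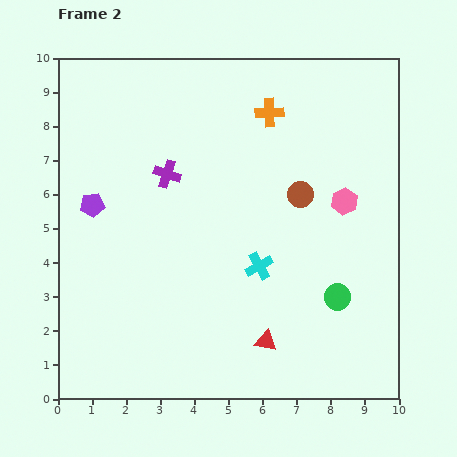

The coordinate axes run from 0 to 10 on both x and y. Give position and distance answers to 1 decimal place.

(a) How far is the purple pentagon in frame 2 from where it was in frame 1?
1.7

The purple pentagon moved from (2.7, 5.4) to (1.0, 5.7), a distance of √(1.7² + 0.3²) ≈ 1.7.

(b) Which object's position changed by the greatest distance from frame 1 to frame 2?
the red triangle

(moved 3.8; next 3.4)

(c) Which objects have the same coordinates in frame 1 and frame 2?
the green circle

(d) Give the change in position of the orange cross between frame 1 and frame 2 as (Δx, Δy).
(2.9, -0.7)

The orange cross was at (3.3, 9.1) in frame 1 and (6.2, 8.4) in frame 2.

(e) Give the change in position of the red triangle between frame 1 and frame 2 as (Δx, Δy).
(-3.1, -2.2)

The red triangle was at (9.2, 3.9) in frame 1 and (6.1, 1.7) in frame 2.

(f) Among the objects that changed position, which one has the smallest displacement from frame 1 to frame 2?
the pink hexagon

(moved 0.9)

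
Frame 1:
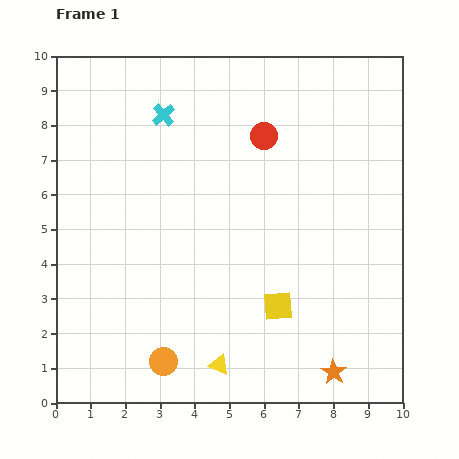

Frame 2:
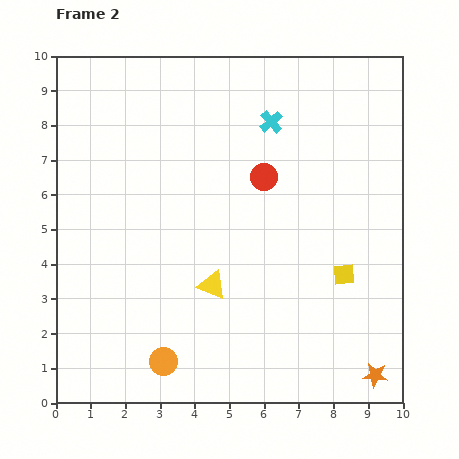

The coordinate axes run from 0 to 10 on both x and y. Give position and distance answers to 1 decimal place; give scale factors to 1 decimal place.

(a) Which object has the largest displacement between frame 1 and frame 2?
the cyan cross

(moved 3.1; next 2.3)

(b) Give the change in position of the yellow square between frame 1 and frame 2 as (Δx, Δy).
(1.9, 0.9)

The yellow square was at (6.4, 2.8) in frame 1 and (8.3, 3.7) in frame 2.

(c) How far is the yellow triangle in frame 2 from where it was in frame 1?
2.3

The yellow triangle moved from (4.7, 1.1) to (4.5, 3.4), a distance of √(0.2² + 2.3²) ≈ 2.3.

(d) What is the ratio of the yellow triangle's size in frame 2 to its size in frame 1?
1.4×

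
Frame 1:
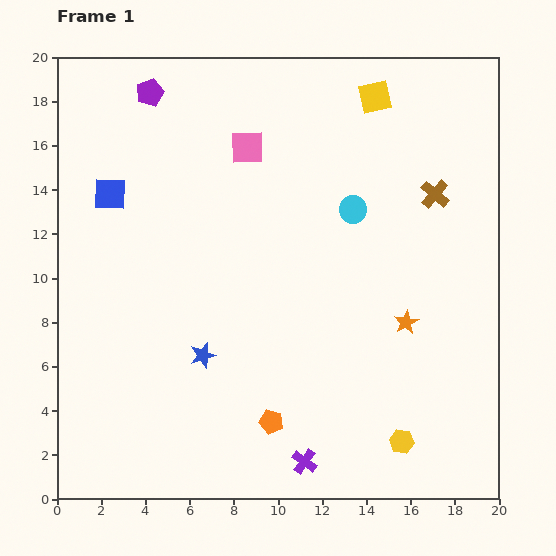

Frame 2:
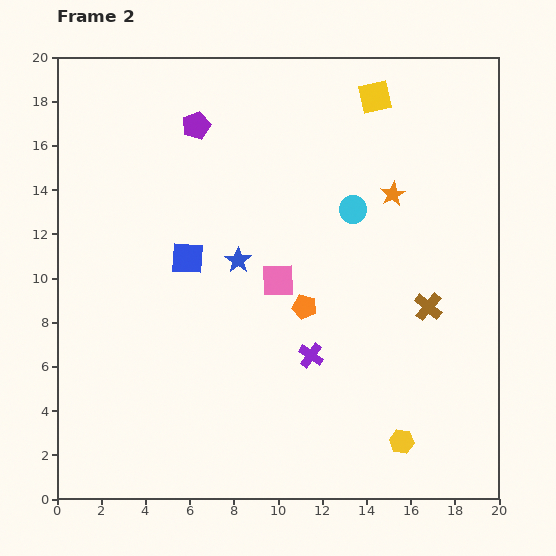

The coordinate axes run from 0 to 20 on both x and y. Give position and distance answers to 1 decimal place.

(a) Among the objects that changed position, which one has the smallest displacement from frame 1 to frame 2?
the purple pentagon

(moved 2.6)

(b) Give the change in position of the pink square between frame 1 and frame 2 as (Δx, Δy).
(1.4, -6.0)

The pink square was at (8.6, 15.9) in frame 1 and (10.0, 9.9) in frame 2.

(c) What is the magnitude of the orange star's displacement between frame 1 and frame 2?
5.8

The orange star moved from (15.8, 8.0) to (15.2, 13.8), a distance of √(0.6² + 5.8²) ≈ 5.8.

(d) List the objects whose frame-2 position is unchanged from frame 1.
the yellow hexagon, the yellow square, the cyan circle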